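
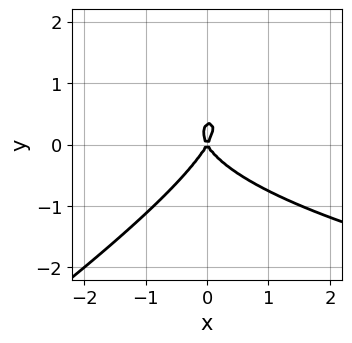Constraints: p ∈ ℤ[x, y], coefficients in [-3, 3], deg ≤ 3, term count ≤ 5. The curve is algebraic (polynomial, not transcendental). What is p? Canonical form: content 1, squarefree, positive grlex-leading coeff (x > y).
Degree: a generic line meets the curve in up to 3 points, so deg p = 3.
Reading off the gridlines: it crosses the y-axis at the gridline y = 0; one x-axis crossing is at x = 0.
The integer polynomial consistent with all of this is the stated p.

2*x*y^2 - 3*y^3 - 3*x^2 + y^2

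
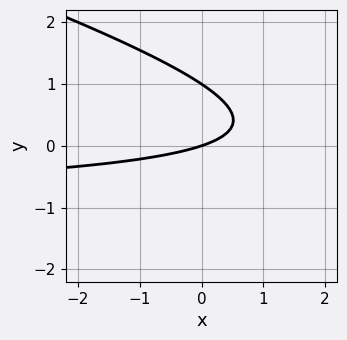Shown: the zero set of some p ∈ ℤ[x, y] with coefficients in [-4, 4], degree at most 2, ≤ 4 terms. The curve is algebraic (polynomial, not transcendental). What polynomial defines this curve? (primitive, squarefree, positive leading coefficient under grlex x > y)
x*y + 3*y^2 + x - 3*y

1. The degree is 2 — no degree-1 curve has this shape.
2. From the visible intercepts: one x-axis crossing is at x = 0; among the integer gridlines, it crosses the y-axis at y ∈ {0, 1}.
3. Matching integer coefficients to the picture gives p.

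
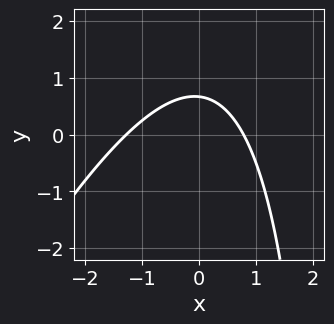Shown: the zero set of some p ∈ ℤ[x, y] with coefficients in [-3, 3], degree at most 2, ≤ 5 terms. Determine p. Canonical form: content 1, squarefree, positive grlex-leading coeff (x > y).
The degree is 2 — a generic line meets the curve in up to 2 points.
Putting this together gives p.

2*x^2 - x*y + x + 3*y - 2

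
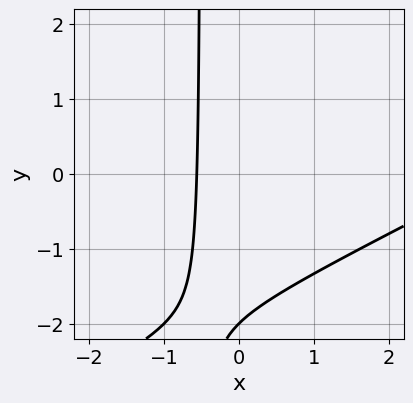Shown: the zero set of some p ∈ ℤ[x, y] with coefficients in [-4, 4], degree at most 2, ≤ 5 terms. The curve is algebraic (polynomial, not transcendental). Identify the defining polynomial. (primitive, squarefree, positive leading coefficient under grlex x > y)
x^2 - 2*x*y - 3*x - y - 2

1. deg p = 2. The shape is more complex than any degree-1 curve.
2. From the axis intercepts and sections: one y-axis crossing is at y = -2.
3. These observations pin down the coefficients.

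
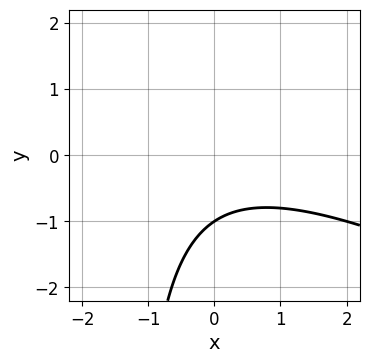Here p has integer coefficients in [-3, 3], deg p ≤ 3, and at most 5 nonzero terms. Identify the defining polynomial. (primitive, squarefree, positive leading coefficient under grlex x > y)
x^2 + 2*x*y + 3*y + 3

The degree is 2 — the shape is more complex than any degree-1 curve.
Against the integer gridlines: the curve avoids every integer x-axis point in the box; it meets the y-axis at y = -1 (among the integer gridlines).
Fitting integer coefficients to these (and the overall shape) gives p.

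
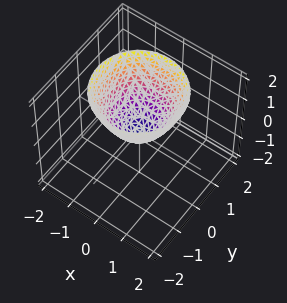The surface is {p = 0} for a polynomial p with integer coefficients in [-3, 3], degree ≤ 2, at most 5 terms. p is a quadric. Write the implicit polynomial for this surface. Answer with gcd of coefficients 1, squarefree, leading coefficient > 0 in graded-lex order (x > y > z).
Degree: a paraboloid; a quadric, so deg p = 2.
Symmetries: the surface is invariant under rotation about z: p = q(x² + y², z).
Reading off the gridlines: one y-axis crossing is at y = 0; one x-axis crossing is at x = 0; a circular section at z = 1 has radius exactly 1.
Together with the visible shape, these determine p as stated.

x^2 + y^2 - z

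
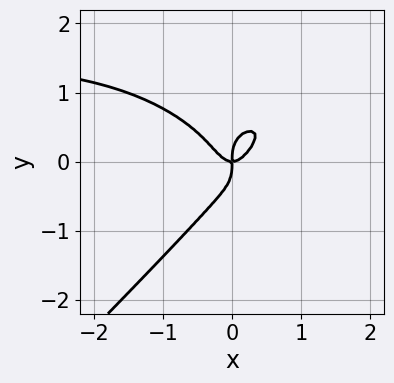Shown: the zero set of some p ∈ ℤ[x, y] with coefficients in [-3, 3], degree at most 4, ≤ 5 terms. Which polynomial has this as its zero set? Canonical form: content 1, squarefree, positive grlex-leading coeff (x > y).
2*x^3*y - 2*y^4 - 3*x^3 + x*y

(a) deg p = 4. The shape is more complex than any degree-3 curve.
(b) Checking where it meets the axes: it crosses the x-axis at the gridline x = 0; it crosses the y-axis at the gridline y = 0.
(c) Matching integer coefficients to the picture gives p.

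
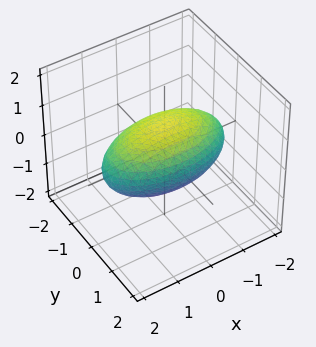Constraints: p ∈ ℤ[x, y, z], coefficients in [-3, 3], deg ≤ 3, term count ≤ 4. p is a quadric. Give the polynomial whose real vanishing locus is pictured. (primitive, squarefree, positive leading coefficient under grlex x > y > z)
x^2 + 3*y^2 + 3*z^2 - 3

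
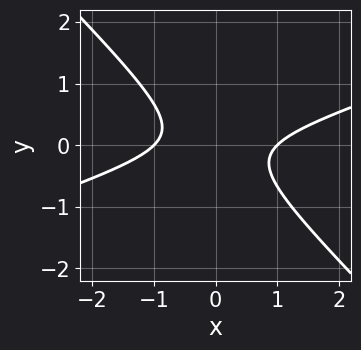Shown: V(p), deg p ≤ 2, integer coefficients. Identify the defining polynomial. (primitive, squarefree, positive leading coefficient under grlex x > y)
First, degree: the shape is more complex than any degree-1 curve, so deg p = 2.
Then, observable constraints: the curve avoids every integer y-axis point in the box; the x-axis gridline crossings are at x ∈ {-1, 1}.
Finally, these observations pin down the coefficients.

x^2 - 2*x*y - 3*y^2 - 1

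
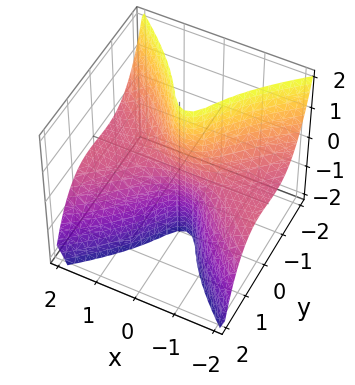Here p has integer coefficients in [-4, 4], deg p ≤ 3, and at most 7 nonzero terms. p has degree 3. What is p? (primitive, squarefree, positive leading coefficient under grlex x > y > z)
x^2*y - 3*x^2*z - 3*y^3 - x*z - 3*y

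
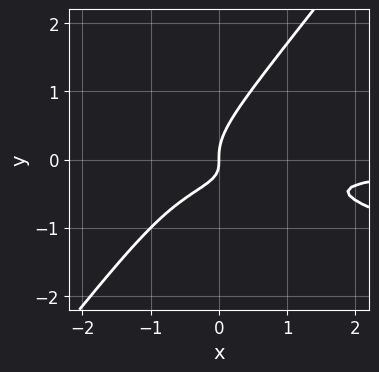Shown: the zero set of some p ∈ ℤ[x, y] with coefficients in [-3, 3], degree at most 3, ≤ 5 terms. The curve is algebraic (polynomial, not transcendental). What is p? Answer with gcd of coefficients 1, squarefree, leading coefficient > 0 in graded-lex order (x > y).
x^2*y + 3*x*y^2 - 3*y^3 + 2*x*y + x

deg p = 3. A generic line meets the curve in up to 3 points.
From the axis intercepts and sections: it meets the y-axis at y = 0 (among the integer gridlines); one x-axis crossing is at x = 0.
Solving for integer coefficients yields p as stated.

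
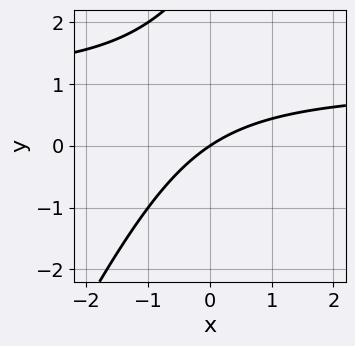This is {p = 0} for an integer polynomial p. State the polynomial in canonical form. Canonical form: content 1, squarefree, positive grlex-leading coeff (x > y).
2*x*y - y^2 - 2*x + 3*y

First, deg p = 2. No degree-1 curve has this shape.
Then, against the integer gridlines: it meets the x-axis at x = 0 (among the integer gridlines); one y-axis crossing is at y = 0.
Finally, solving for integer coefficients yields p as stated.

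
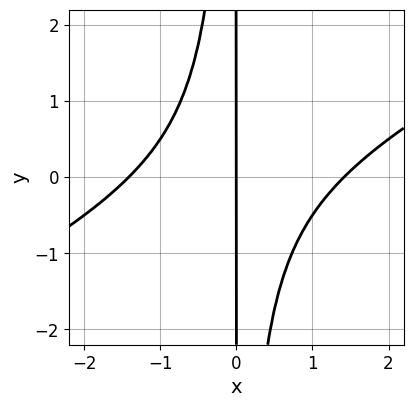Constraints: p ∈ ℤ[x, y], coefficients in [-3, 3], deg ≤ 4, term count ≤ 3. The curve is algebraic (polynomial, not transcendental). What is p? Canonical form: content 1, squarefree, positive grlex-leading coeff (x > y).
x^3 - 2*x^2*y - 2*x

1. deg p = 3. A generic line meets the curve in up to 3 points.
2. Reading off the gridlines: every point of the y-axis in the box is on the curve; it meets the x-axis at x = 0 (among the integer gridlines).
3. The integer polynomial consistent with all of this is the stated p.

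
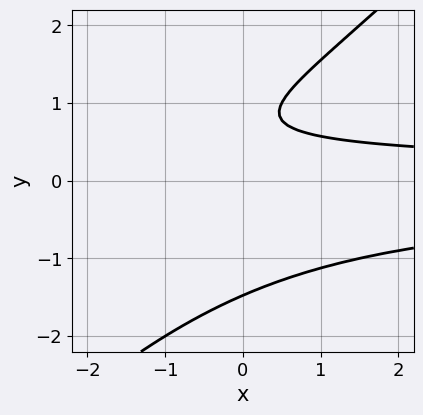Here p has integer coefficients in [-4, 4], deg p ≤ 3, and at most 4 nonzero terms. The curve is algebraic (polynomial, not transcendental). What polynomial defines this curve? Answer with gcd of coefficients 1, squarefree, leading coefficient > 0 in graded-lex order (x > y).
2*x*y^2 - 2*y^3 + 3*y - 2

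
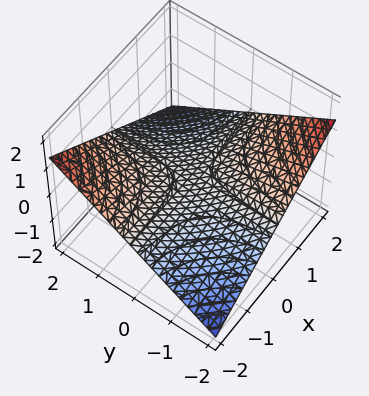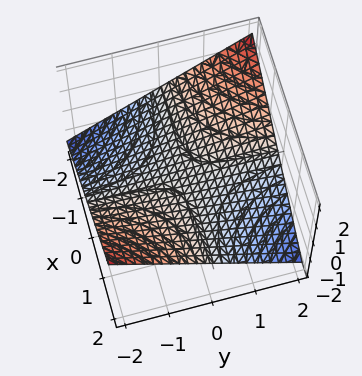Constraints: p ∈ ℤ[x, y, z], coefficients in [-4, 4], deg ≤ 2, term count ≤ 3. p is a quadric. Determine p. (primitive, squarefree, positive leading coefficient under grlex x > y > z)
x*y + 3*z

1. deg p = 2. A saddle surface; a quadric.
2. Checking where it meets the axes: the visible x-axis segment lies entirely on the surface; it crosses the z-axis at the gridline z = 0.
3. Assembling these constraints gives the stated polynomial. Check: (0, 1, 0) on the y-axis lies on the surface, and p(0, 1, 0) = 0. ✓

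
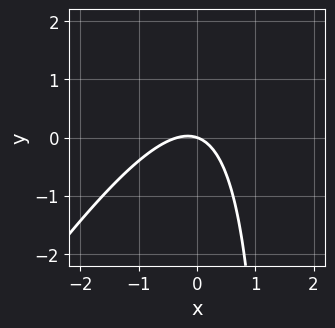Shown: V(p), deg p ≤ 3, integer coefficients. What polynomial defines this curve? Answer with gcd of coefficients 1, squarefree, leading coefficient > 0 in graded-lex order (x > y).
1. deg p = 2.
2. Against the integer gridlines: one y-axis crossing is at y = 0; one x-axis crossing is at x = 0.
3. These observations pin down the coefficients.

3*x^2 - 2*x*y + x + 3*y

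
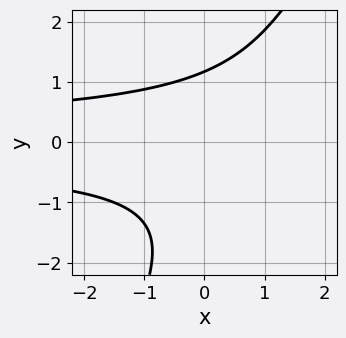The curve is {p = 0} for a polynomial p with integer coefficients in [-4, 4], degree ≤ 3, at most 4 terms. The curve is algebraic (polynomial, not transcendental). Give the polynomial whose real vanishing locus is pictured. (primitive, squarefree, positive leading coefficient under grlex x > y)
First, deg p = 3.
Then, against the integer gridlines: it misses every integer gridline on the x-axis.
Finally, the integer polynomial consistent with all of this is the stated p.

2*x*y^2 - y^3 - y^2 + 3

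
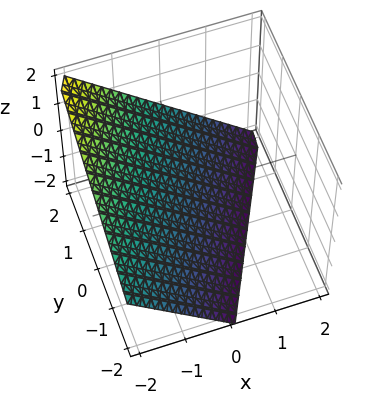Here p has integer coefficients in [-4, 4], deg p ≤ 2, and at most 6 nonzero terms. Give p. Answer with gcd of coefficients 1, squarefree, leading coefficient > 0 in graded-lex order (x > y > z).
2*x - y + 2*z + 2

The degree is 1 — the surface is flat (a plane).
Observable constraints: it crosses the y-axis at the gridline y = 2; it crosses the z-axis at the gridline z = -1.
Matching integer coefficients to the picture gives p. Check: (-1, 0, 0) on the x-axis lies on the surface, and p(-1, 0, 0) = 0. ✓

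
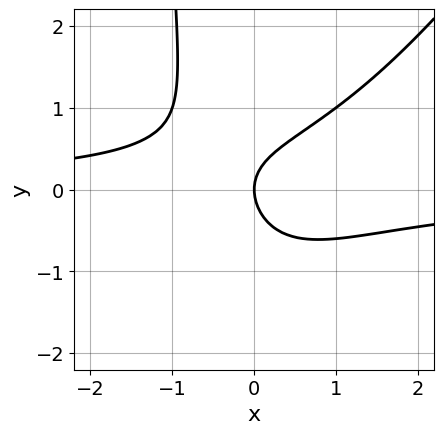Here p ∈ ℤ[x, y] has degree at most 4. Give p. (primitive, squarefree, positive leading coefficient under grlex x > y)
deg p = 3. A generic line meets the curve in up to 3 points.
Observable constraints: it meets the x-axis at x = 0 (among the integer gridlines); it crosses the y-axis at the gridline y = 0.
Together with the visible shape, these determine p as stated.

3*x^2*y - 2*x*y^2 - x*y - 3*y^2 + 3*x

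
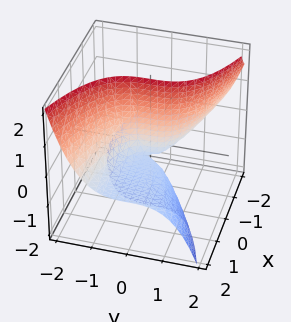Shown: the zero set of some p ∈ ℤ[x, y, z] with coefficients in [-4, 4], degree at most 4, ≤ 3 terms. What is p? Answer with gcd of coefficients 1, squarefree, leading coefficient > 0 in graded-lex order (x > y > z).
y^3 + 2*x*z + x

First, degree: a generic line meets the surface in up to 3 points, so deg p = 3.
Then, from the axis intercepts and sections: one x-axis crossing is at x = 0; one y-axis crossing is at y = 0; the visible z-axis segment lies entirely on the surface.
Finally, matching integer coefficients to the picture gives p.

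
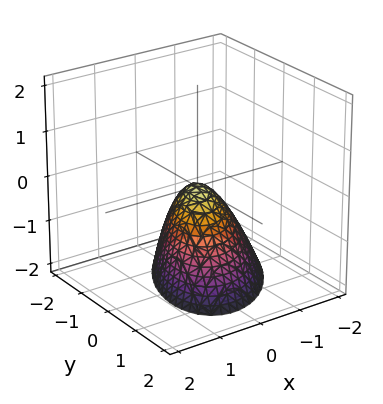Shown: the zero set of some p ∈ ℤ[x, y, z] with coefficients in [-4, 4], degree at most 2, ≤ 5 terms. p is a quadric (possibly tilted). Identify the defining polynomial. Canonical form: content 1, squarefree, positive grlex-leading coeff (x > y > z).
3*x^2 - 2*x*y - x*z + 2*y^2 + 2*z

1. Degree: no degree-1 surface has this shape, so deg p = 2.
2. Checking where it meets the axes: one x-axis crossing is at x = 0; it crosses the y-axis at the gridline y = 0; it crosses the z-axis at the gridline z = 0.
3. Assembling these constraints gives the stated polynomial.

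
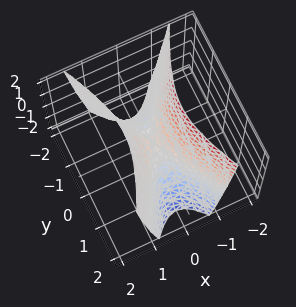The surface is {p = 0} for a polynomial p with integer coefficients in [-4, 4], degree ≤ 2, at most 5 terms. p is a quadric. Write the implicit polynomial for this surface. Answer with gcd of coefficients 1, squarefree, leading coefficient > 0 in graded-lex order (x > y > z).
(a) Degree: a saddle surface; a quadric, so deg p = 2.
(b) Symmetries: mirror symmetry y ↦ −y ⇒ only even powers of y; the x ↦ −x reflection is a symmetry, so x appears only in even powers.
(c) Reading off the gridlines: it crosses the z-axis at the gridline z = 0; one y-axis crossing is at y = 0.
(d) Matching integer coefficients to the picture gives p.

3*x^2 - y^2 - z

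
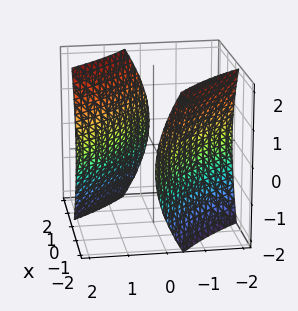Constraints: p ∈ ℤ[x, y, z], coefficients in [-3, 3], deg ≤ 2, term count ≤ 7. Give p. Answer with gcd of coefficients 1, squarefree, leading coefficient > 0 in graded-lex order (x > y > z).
x^2 + 3*x*y + y^2 - z^2 - 3

1. There are 2 components. They look like related sheets of one shape, so recover p as a whole.
2. deg p = 2. The shape is more complex than any degree-1 surface.
3. From the axis intercepts and sections: the surface avoids every integer z-axis point in the box.
4. Fitting integer coefficients to these (and the overall shape) gives p.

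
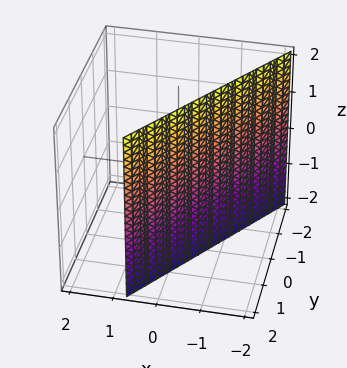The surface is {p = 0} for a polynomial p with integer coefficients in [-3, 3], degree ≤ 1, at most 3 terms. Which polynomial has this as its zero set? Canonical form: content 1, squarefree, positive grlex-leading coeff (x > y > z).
3*x - 2*y + 2

deg p = 1.
Checking where it meets the axes: it meets the y-axis at y = 1 (among the integer gridlines); it misses every integer gridline on the z-axis.
Assembling these constraints gives the stated polynomial.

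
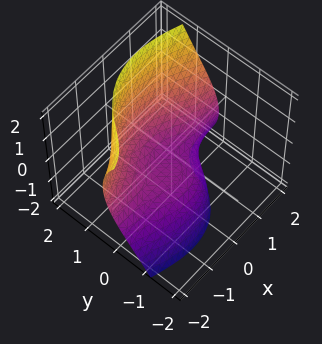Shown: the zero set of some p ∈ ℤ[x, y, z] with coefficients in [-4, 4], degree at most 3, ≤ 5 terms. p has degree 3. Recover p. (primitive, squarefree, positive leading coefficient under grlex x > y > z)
(a) deg p = 3. No degree-2 surface has this shape.
(b) Against the integer gridlines: one y-axis crossing is at y = 1; it misses every integer gridline on the x-axis.
(c) Solving for integer coefficients yields p as stated.

2*x^2*y - x*z^2 + 2*y^3 - 3*z - 2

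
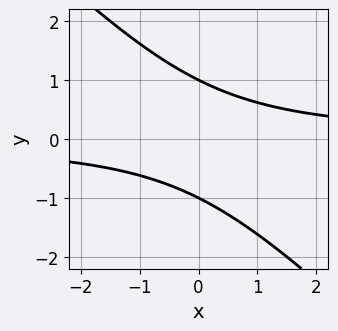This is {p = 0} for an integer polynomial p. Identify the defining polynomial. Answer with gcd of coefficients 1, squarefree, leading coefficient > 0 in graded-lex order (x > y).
First, deg p = 2. A generic line meets the curve in up to 2 points.
Then, from the visible intercepts: the y-axis gridline crossings are at y ∈ {-1, 1}; no x-intercept at any integer in the box.
Finally, together with the visible shape, these determine p as stated.

x*y + y^2 - 1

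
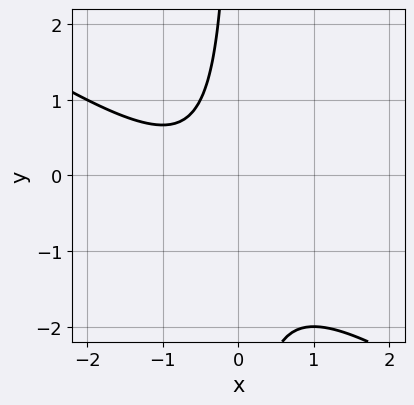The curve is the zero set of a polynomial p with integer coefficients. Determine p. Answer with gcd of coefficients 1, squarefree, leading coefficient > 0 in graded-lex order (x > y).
2*x^2 + 3*x*y + 2*x + 2

The degree is 2 — the shape is more complex than any degree-1 curve.
Observable constraints: no y-intercept at any integer in the box; no x-intercept at any integer in the box.
Together with the visible shape, these determine p as stated.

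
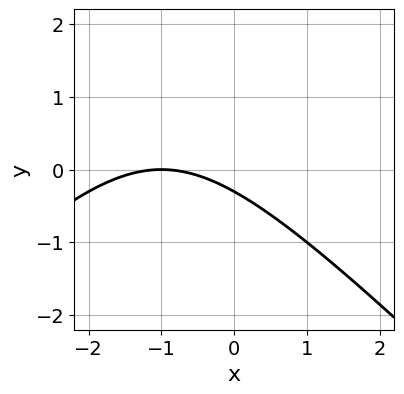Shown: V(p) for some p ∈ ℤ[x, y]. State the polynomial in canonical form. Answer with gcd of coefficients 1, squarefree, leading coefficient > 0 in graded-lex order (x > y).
x^2 - y^2 + 2*x + 3*y + 1

(a) Degree: a generic line meets the curve in up to 2 points, so deg p = 2.
(b) Against the integer gridlines: one x-axis crossing is at x = -1.
(c) Together with the visible shape, these determine p as stated.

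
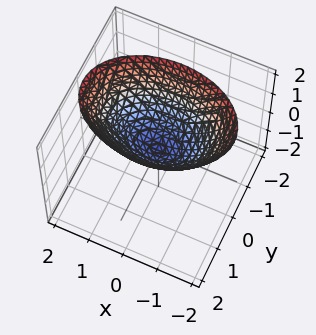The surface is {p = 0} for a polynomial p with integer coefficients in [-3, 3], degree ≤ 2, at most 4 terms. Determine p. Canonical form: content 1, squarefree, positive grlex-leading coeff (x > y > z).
x^2 + 2*y^2 - 2*z

1. Degree: a paraboloid; a quadric, so deg p = 2.
2. Symmetries: the y ↦ −y reflection is a symmetry, so y appears only in even powers; the x ↦ −x reflection is a symmetry, so x appears only in even powers.
3. Against the integer gridlines: it meets the x-axis at x = 0 (among the integer gridlines); it meets the z-axis at z = 0 (among the integer gridlines); one y-axis crossing is at y = 0.
4. Together with the visible shape, these determine p as stated.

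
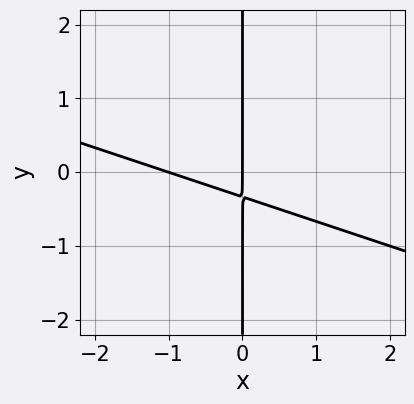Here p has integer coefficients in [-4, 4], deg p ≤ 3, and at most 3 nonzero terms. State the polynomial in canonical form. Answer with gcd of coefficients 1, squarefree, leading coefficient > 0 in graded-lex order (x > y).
(a) Degree: a generic line meets the curve in up to 2 points, so deg p = 2.
(b) Against the integer gridlines: among the integer gridlines, it crosses the x-axis at x ∈ {-1, 0}; the visible y-axis segment lies entirely on the curve.
(c) Putting this together gives p.

x^2 + 3*x*y + x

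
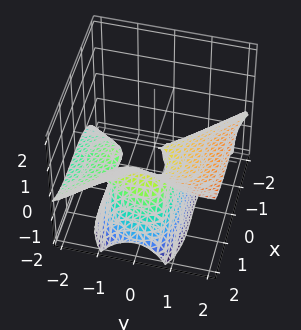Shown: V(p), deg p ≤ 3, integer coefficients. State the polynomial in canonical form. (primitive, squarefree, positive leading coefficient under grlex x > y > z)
x^3 + y^3 - 3*y^2*z - x^2 - 2*z^2

Degree: no degree-2 surface has this shape, so deg p = 3.
Observable constraints: one y-axis crossing is at y = 0; the x-axis gridline crossings are at x ∈ {0, 1}.
Solving for integer coefficients yields p as stated.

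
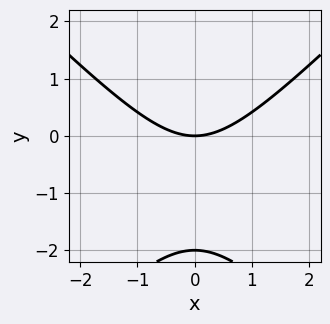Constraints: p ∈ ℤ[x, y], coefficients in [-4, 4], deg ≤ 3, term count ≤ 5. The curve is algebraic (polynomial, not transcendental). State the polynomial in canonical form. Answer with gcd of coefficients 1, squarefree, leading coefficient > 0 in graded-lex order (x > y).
x^2 - y^2 - 2*y

1. deg p = 2. The shape is more complex than any degree-1 curve.
2. Symmetries: mirror symmetry x ↦ −x ⇒ only even powers of x.
3. From the axis intercepts and sections: the y-axis gridline crossings are at y ∈ {-2, 0}; it meets the x-axis at x = 0 (among the integer gridlines).
4. Assembling these constraints gives the stated polynomial.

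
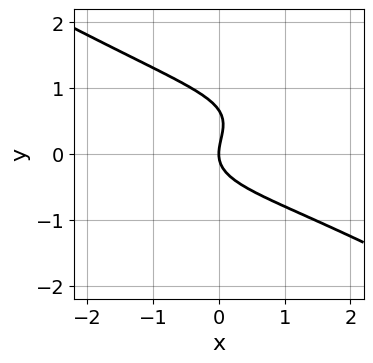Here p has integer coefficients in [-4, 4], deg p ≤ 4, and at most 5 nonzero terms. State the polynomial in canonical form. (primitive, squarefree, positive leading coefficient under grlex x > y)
x^2*y - 3*y^3 + 2*y^2 - 2*x

1. deg p = 3. A generic line meets the curve in up to 3 points.
2. Reading off the gridlines: it crosses the y-axis at the gridline y = 0; one x-axis crossing is at x = 0.
3. These observations pin down the coefficients.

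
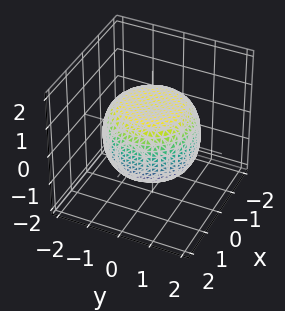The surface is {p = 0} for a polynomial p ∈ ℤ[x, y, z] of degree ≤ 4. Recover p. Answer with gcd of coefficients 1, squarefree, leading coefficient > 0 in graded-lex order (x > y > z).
First, deg p = 4. A generic line meets the surface in up to 4 points.
Then, symmetries: the surface is invariant under rotation about z: p = q(x² + y², z).
Then, observable constraints: a circular section at z = -1 has radius exactly 1; the z-axis gridline crossings are at z ∈ {-1, 1}.
Finally, fitting integer coefficients to these (and the overall shape) gives p.

x^4 + 2*x^2*y^2 + y^4 - x^2 - y^2 + 2*z^2 - 2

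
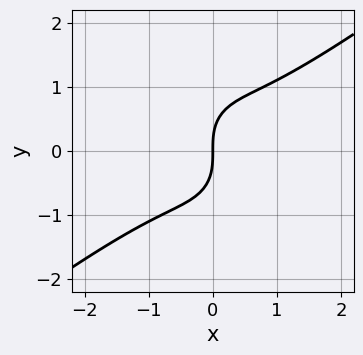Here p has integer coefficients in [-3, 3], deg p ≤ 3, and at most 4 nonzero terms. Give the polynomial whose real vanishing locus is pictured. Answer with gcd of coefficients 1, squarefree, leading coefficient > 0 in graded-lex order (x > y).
deg p = 3. The shape is more complex than any degree-2 curve.
Against the integer gridlines: it crosses the y-axis at the gridline y = 0; one x-axis crossing is at x = 0.
Fitting integer coefficients to these (and the overall shape) gives p.

3*x^3 - 3*x^2*y - 2*y^3 + 3*x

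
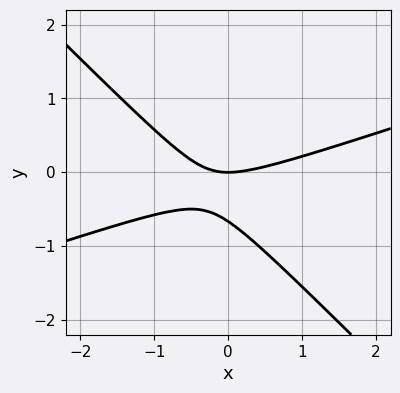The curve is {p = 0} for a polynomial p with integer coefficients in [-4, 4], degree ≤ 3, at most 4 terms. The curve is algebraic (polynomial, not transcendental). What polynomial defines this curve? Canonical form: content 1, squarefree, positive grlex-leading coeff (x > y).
1. deg p = 2. The shape is more complex than any degree-1 curve.
2. Against the integer gridlines: it crosses the x-axis at the gridline x = 0; it crosses the y-axis at the gridline y = 0.
3. Together with the visible shape, these determine p as stated.

x^2 - 2*x*y - 3*y^2 - 2*y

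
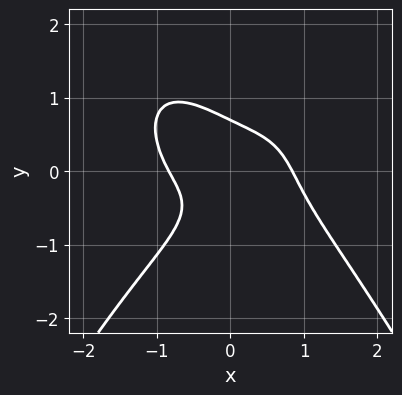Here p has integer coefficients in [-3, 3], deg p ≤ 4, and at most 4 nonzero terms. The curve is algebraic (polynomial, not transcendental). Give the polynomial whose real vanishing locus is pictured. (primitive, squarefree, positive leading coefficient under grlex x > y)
First, degree: the shape is more complex than any degree-3 curve, so deg p = 4.
Finally, solving for integer coefficients yields p as stated.

2*x^4 + 3*y^3 + 3*x*y - 1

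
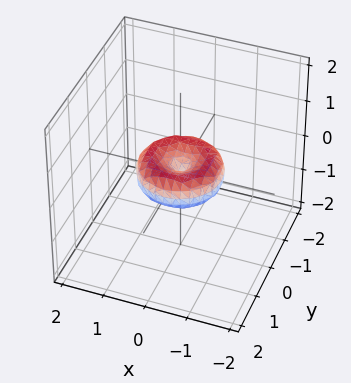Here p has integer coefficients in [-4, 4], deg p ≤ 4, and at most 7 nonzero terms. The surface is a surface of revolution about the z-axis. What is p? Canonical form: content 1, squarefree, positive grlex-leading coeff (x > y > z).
(a) The degree is 4 — no degree-3 surface has this shape.
(b) Symmetries: the surface is invariant under rotation about z: p = q(x² + y², z).
(c) Against the integer gridlines: a circular section at z = 0 has radius exactly 1; the y-axis gridline crossings are at y ∈ {-1, 0, 1}.
(d) Together with the visible shape, these determine p as stated.

2*x^4 + 4*x^2*y^2 + 2*y^4 - 2*x^2 - 2*y^2 + 3*z^2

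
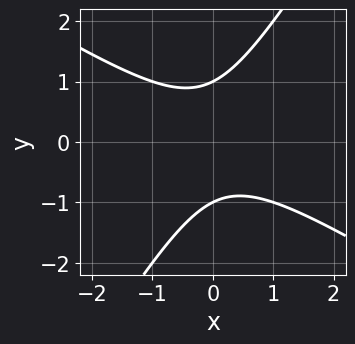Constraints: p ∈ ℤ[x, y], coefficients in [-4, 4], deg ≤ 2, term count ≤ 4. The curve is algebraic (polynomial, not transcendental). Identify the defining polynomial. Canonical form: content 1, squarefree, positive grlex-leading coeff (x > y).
1. deg p = 2.
2. Checking where it meets the axes: no x-intercept at any integer in the box; among the integer gridlines, it crosses the y-axis at y ∈ {-1, 1}.
3. Together with the visible shape, these determine p as stated.

x^2 + x*y - y^2 + 1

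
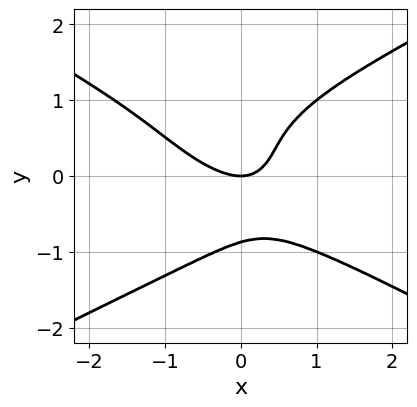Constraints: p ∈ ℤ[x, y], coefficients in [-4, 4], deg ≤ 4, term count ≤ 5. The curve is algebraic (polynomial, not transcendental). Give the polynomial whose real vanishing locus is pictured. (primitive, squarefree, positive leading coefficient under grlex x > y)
1. deg p = 4.
2. From the axis intercepts and sections: it meets the x-axis at x = 0 (among the integer gridlines); it crosses the y-axis at the gridline y = 0.
3. Assembling these constraints gives the stated polynomial.

x^2*y^2 - 3*y^4 + 2*x^2 + 2*x*y - 2*y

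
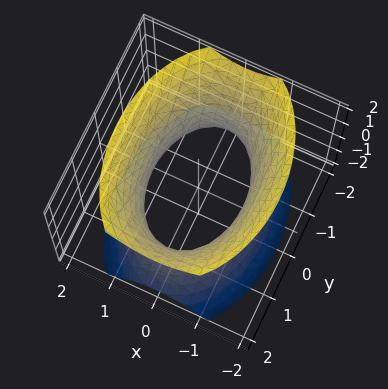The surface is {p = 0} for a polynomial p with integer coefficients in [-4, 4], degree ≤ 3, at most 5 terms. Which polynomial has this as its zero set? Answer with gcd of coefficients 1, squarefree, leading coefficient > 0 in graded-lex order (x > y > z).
1. The degree is 2 — one connected sheet with a waist; a quadric.
2. Symmetries: it's symmetric under y → −y, forcing even powers of y; it's symmetric under z → −z, forcing even powers of z; it's symmetric under x → −x, forcing even powers of x.
3. Checking where it meets the axes: the surface avoids every integer z-axis point in the box; the x-axis gridline crossings are at x ∈ {-1, 1}.
4. Matching integer coefficients to the picture gives p.

2*x^2 + y^2 - z^2 - 2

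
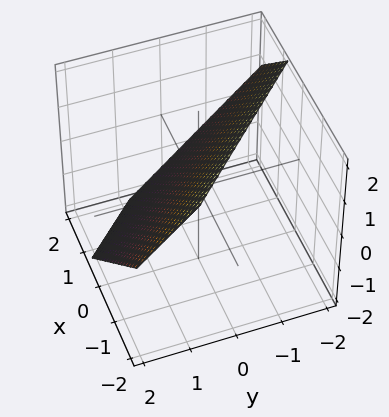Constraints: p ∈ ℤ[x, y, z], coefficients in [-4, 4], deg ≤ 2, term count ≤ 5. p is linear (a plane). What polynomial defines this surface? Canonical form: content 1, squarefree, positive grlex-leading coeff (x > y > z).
First, degree: the surface is flat (a plane), so deg p = 1.
Finally, putting this together gives p.

3*x + 3*y + 3*z - 2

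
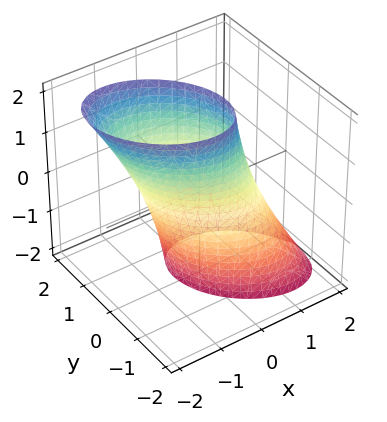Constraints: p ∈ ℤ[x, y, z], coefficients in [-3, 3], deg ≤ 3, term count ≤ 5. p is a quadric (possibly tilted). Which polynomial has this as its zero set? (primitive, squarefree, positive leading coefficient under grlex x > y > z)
3*x^2 + 2*x*y + 2*x*z + 3*y^2 - 3

(a) Degree: no degree-1 surface has this shape, so deg p = 2.
(b) Against the integer gridlines: the surface avoids every integer z-axis point in the box; the y-axis gridline crossings are at y ∈ {-1, 1}; the x-axis gridline crossings are at x ∈ {-1, 1}.
(c) Putting this together gives p.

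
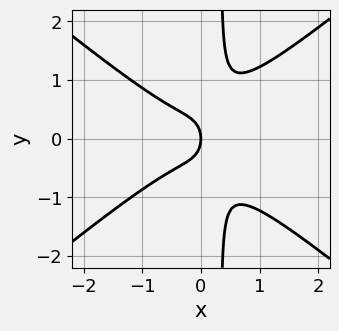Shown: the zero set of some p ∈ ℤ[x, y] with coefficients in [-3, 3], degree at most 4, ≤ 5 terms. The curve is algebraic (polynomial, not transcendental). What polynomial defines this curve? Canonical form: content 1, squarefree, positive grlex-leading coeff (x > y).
(a) Degree: a generic line meets the curve in up to 3 points, so deg p = 3.
(b) Symmetries: the y ↦ −y reflection is a symmetry, so y appears only in even powers.
(c) From the visible intercepts: one x-axis crossing is at x = 0; it crosses the y-axis at the gridline y = 0.
(d) Putting this together gives p.

2*x^3 - 3*x*y^2 + y^2 + x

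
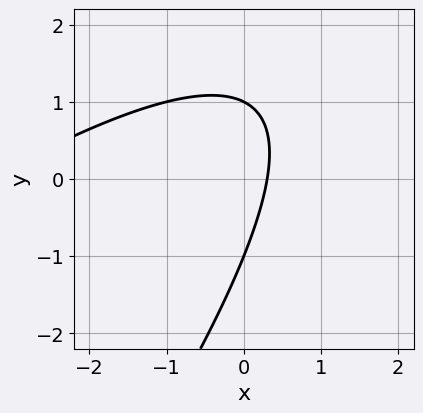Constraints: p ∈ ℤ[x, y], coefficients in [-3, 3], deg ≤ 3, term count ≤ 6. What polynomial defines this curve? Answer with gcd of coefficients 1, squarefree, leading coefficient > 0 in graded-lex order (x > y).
x^2 - 2*x*y + y^2 + 3*x - 1

1. Degree: the shape is more complex than any degree-1 curve, so deg p = 2.
2. Reading off the gridlines: among the integer gridlines, it crosses the y-axis at y ∈ {-1, 1}.
3. Matching integer coefficients to the picture gives p.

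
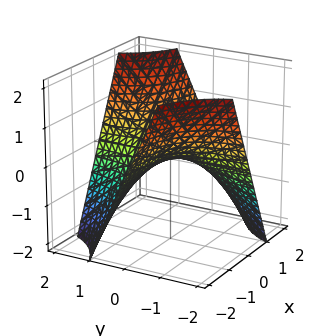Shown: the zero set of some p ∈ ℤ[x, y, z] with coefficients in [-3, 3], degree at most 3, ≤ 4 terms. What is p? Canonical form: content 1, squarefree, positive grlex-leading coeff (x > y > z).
The degree is 2 — a hyperbolic paraboloid; a quadric.
From the axis intercepts and sections: every point of the y-axis in the box is on the surface; the visible x-axis segment lies entirely on the surface.
The integer polynomial consistent with all of this is the stated p.

x*y - z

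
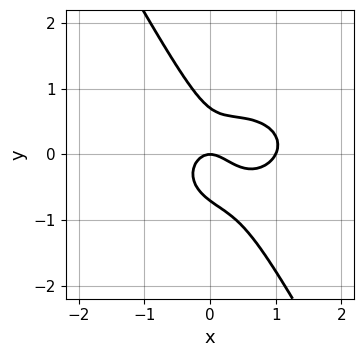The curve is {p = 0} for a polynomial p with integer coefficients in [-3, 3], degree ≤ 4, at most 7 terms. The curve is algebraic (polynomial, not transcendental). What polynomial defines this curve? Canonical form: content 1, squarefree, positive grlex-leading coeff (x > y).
2*x^3 + 3*x*y^2 + 2*y^3 - 2*x^2 - y

(a) deg p = 3.
(b) From the visible intercepts: it crosses the y-axis at the gridline y = 0; among the integer gridlines, it crosses the x-axis at x ∈ {0, 1}.
(c) Solving for integer coefficients yields p as stated.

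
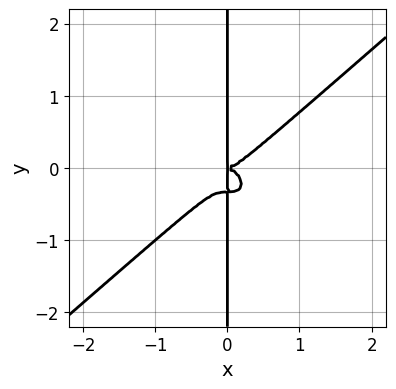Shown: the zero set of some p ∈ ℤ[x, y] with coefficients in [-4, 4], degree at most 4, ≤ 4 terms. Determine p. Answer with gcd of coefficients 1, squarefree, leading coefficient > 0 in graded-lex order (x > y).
First, deg p = 4. No degree-3 curve has this shape.
Next, reading off the gridlines: every point of the y-axis in the box is on the curve.
Finally, assembling these constraints gives the stated polynomial.

2*x^4 - 3*x*y^3 - x*y^2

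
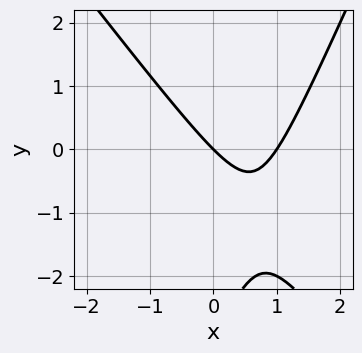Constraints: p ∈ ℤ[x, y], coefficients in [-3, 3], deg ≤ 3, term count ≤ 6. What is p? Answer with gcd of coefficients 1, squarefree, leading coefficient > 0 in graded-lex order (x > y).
First, degree: the shape is more complex than any degree-1 curve, so deg p = 2.
Then, against the integer gridlines: the x-axis gridline crossings are at x ∈ {0, 1}; one y-axis crossing is at y = 0.
Finally, fitting integer coefficients to these (and the overall shape) gives p.

3*x^2 + x*y - y^2 - 3*x - 3*y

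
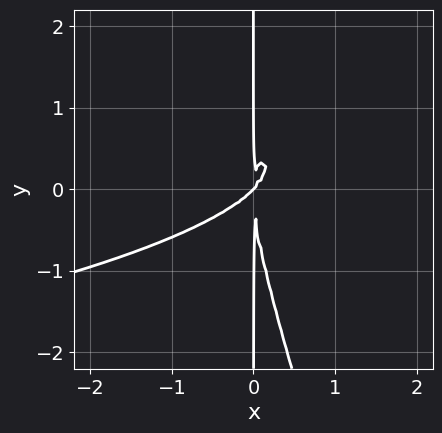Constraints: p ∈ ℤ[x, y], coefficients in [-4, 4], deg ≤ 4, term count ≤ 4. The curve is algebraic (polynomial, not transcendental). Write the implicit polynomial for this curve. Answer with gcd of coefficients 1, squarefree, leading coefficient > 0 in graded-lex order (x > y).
(a) Degree: the shape is more complex than any degree-3 curve, so deg p = 4.
(b) From the axis intercepts and sections: the visible y-axis segment lies entirely on the curve; one x-axis crossing is at x = 0.
(c) Matching integer coefficients to the picture gives p.

3*x^2*y^2 + x*y^3 + 3*x^3 - 3*x^2*y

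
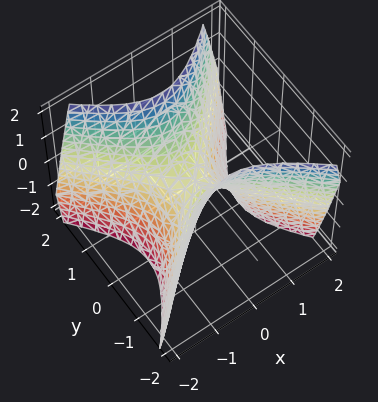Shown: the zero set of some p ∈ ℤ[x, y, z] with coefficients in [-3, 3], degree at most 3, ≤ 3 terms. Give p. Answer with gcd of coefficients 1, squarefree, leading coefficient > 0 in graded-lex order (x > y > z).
3*x^2 - 3*y^2 + 2*z

First, deg p = 2. A saddle surface; a quadric.
Next, symmetries: mirror symmetry x ↦ −x ⇒ only even powers of x; it's symmetric under y → −y, forcing even powers of y.
Then, from the axis intercepts and sections: it crosses the y-axis at the gridline y = 0; it meets the x-axis at x = 0 (among the integer gridlines); one z-axis crossing is at z = 0.
Finally, the integer polynomial consistent with all of this is the stated p.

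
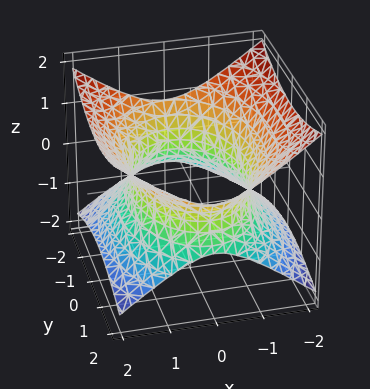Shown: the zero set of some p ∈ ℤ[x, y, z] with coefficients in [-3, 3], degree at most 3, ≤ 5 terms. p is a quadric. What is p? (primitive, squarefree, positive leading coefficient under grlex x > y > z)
First, the degree is 2 — one connected sheet with a waist; a quadric.
Next, symmetries: it's symmetric under x → −x, forcing even powers of x; mirror symmetry z ↦ −z ⇒ only even powers of z; mirror symmetry y ↦ −y ⇒ only even powers of y.
Next, from the visible intercepts: it misses every integer gridline on the z-axis.
Finally, fitting integer coefficients to these (and the overall shape) gives p.

2*x^2 + y^2 - 3*z^2 - 3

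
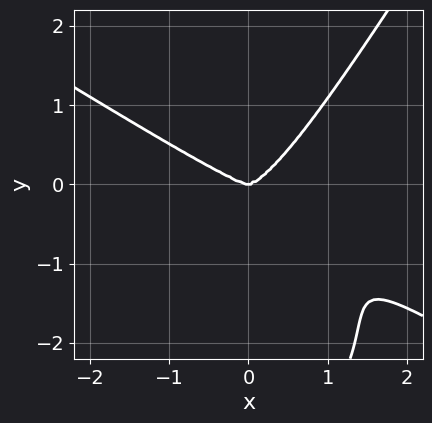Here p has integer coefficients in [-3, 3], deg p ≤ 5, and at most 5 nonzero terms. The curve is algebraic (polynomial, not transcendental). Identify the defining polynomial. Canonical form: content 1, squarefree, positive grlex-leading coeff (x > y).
The degree is 4 — no degree-3 curve has this shape.
Against the integer gridlines: it meets the x-axis at x = 0 (among the integer gridlines); one y-axis crossing is at y = 0.
The integer polynomial consistent with all of this is the stated p.

2*x^4 + 3*x^3*y - y^4 - 3*y^3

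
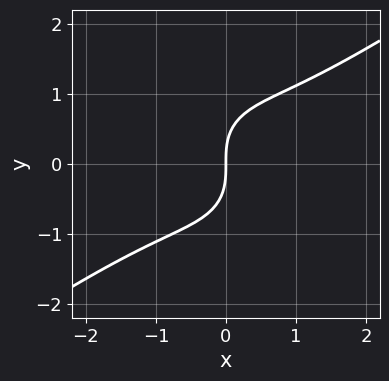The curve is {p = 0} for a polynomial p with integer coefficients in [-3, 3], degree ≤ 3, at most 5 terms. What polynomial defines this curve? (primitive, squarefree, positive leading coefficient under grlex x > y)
2*x^3 - 2*x^2*y - 2*y^3 + 3*x

1. The degree is 3 — the shape is more complex than any degree-2 curve.
2. Against the integer gridlines: it meets the x-axis at x = 0 (among the integer gridlines); it crosses the y-axis at the gridline y = 0.
3. These observations pin down the coefficients.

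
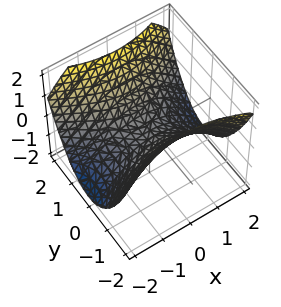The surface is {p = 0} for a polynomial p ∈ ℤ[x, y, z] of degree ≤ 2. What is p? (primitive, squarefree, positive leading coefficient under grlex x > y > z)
First, the degree is 2 — a saddle surface; a quadric.
Then, symmetries: mirror symmetry y ↦ −y ⇒ only even powers of y; the x ↦ −x reflection is a symmetry, so x appears only in even powers.
Then, observable constraints: it meets the x-axis at x = 0 (among the integer gridlines); it crosses the z-axis at the gridline z = 0.
Finally, matching integer coefficients to the picture gives p.

x^2 - 2*y^2 + 3*z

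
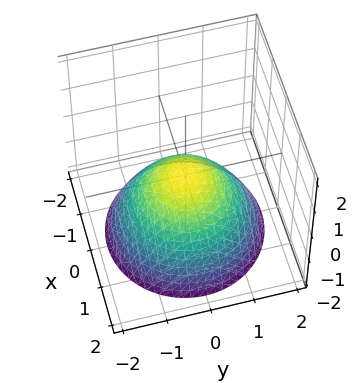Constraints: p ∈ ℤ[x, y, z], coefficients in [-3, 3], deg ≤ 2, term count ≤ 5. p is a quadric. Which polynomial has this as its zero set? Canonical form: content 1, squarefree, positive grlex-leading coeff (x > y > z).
2*x^2 + 2*y^2 + 3*z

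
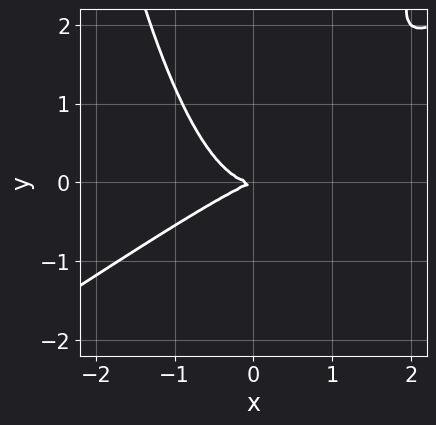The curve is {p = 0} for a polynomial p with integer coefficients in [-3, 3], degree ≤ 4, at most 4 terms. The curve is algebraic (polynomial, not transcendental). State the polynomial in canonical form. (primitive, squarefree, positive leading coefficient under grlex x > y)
(a) The degree is 3 — the shape is more complex than any degree-2 curve.
(b) From the axis intercepts and sections: it meets the y-axis at y = 0 (among the integer gridlines); it crosses the x-axis at the gridline x = 0.
(c) Matching integer coefficients to the picture gives p.

2*x^3 - 3*x^2*y - x*y + 3*y^2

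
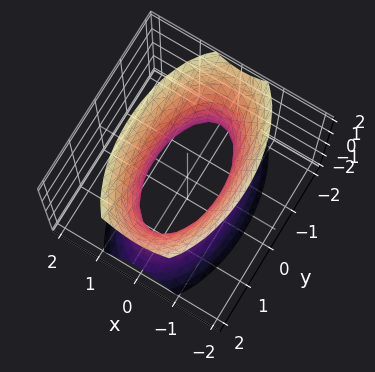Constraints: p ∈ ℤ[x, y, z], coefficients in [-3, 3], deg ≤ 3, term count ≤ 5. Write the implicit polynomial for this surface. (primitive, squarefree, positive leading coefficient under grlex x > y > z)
(a) Degree: an hourglass — one-sheet hyperboloid; a quadric, so deg p = 2.
(b) Symmetries: the z ↦ −z reflection is a symmetry, so z appears only in even powers; mirror symmetry x ↦ −x ⇒ only even powers of x; the y ↦ −y reflection is a symmetry, so y appears only in even powers.
(c) Observable constraints: no z-intercept at any integer in the box.
(d) These observations pin down the coefficients.

3*x^2 + y^2 - z^2 - 2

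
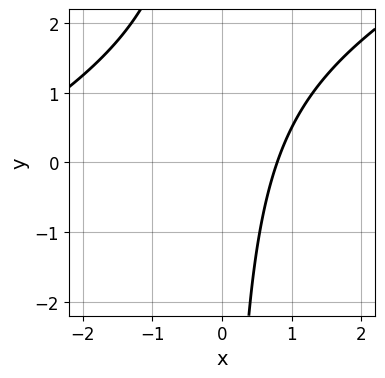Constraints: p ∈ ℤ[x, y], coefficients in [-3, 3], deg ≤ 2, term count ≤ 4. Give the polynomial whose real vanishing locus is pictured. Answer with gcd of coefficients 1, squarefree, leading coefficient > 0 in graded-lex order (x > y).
(a) Degree: a generic line meets the curve in up to 2 points, so deg p = 2.
(b) Observable constraints: no y-intercept at any integer in the box.
(c) Matching integer coefficients to the picture gives p.

x^2 - 2*x*y + 3*x - 3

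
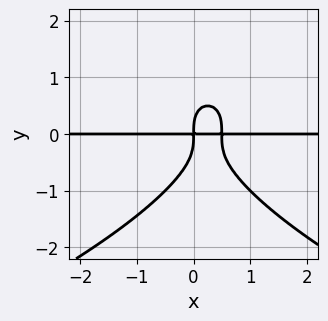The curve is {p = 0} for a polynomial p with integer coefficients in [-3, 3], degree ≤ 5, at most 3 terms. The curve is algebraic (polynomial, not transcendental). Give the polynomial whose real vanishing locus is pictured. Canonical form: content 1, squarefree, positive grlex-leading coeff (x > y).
y^4 + 2*x^2*y - x*y

Degree: a generic line meets the curve in up to 4 points, so deg p = 4.
Reading off the gridlines: the visible x-axis segment lies entirely on the curve.
Matching integer coefficients to the picture gives p.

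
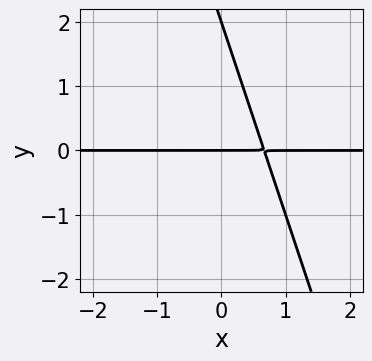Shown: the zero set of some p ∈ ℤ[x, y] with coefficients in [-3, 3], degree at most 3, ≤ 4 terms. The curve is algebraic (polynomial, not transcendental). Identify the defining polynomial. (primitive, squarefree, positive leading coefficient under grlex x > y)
1. Degree: a generic line meets the curve in up to 2 points, so deg p = 2.
2. Checking where it meets the axes: the y-axis gridline crossings are at y ∈ {0, 2}; the visible x-axis segment lies entirely on the curve.
3. The integer polynomial consistent with all of this is the stated p.

3*x*y + y^2 - 2*y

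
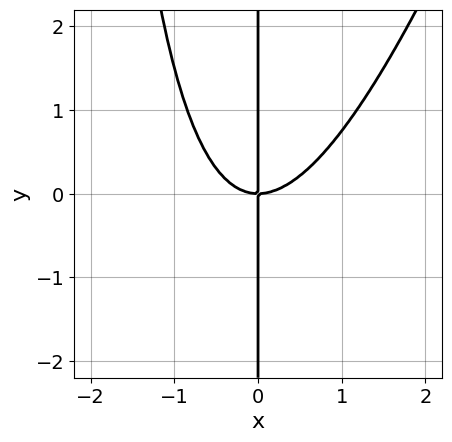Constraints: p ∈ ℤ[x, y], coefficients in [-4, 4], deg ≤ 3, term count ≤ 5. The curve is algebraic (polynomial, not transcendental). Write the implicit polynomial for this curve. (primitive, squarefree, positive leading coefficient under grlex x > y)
First, deg p = 3. The shape is more complex than any degree-2 curve.
Then, from the axis intercepts and sections: every point of the y-axis in the box is on the curve; it crosses the x-axis at the gridline x = 0.
Finally, matching integer coefficients to the picture gives p.

3*x^3 - x^2*y - 3*x*y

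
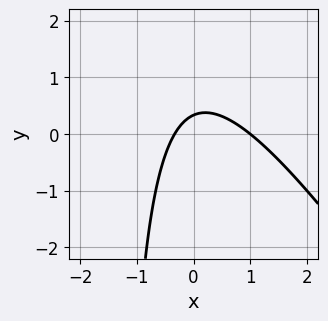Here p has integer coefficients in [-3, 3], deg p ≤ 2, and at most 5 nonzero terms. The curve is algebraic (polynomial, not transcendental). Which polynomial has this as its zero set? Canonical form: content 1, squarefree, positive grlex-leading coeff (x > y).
3*x^2 + 2*x*y - 2*x + 3*y - 1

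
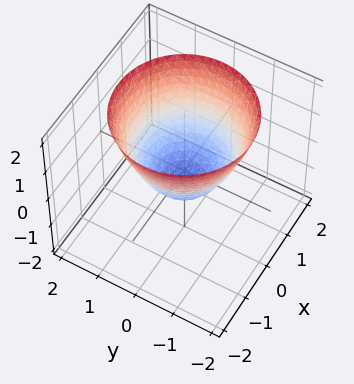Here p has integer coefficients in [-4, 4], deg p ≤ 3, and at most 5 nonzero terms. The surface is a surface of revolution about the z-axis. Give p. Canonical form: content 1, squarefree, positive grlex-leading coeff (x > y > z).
3*x^2 + 3*y^2 - 3*z - 2

First, degree: the shape is more complex than any degree-1 surface, so deg p = 2.
Then, symmetries: rotational symmetry about the z-axis ⇒ p depends on x, y only through x² + y².
Then, reading off the gridlines: a circular section at z = 2 has radius between 1 and 2.
Finally, together with the visible shape, these determine p as stated.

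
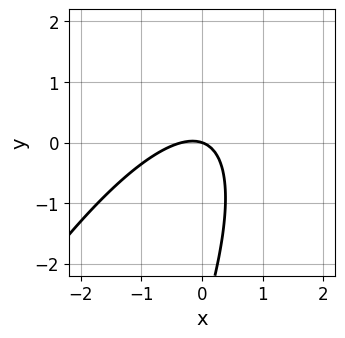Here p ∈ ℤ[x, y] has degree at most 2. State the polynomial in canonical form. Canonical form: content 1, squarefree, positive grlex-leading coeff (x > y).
3*x^2 - 3*x*y + y^2 + x + 3*y

Degree: no degree-1 curve has this shape, so deg p = 2.
Reading off the gridlines: one x-axis crossing is at x = 0; it crosses the y-axis at the gridline y = 0.
Fitting integer coefficients to these (and the overall shape) gives p.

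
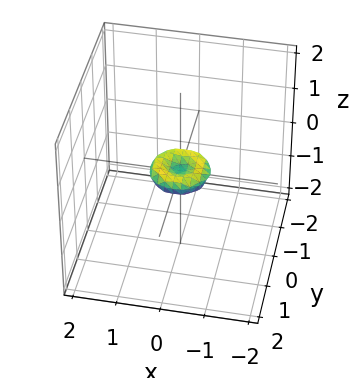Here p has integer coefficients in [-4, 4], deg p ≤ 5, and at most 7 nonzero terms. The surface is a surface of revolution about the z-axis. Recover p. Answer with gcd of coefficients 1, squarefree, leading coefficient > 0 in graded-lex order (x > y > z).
2*x^4 + 4*x^2*y^2 + 2*y^4 - x^2 - y^2 + 3*z^2

deg p = 4. The shape is more complex than any degree-3 surface.
Symmetries: rotational symmetry about the z-axis ⇒ p depends on x, y only through x² + y².
Against the integer gridlines: it meets the y-axis at y = 0 (among the integer gridlines); one z-axis crossing is at z = 0.
Fitting integer coefficients to these (and the overall shape) gives p.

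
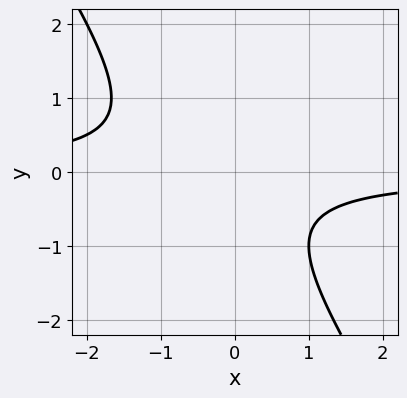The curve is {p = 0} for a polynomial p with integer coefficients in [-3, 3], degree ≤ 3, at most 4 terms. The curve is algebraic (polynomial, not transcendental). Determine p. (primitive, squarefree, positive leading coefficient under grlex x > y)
(a) Degree: no degree-1 curve has this shape, so deg p = 2.
(b) Checking where it meets the axes: it misses every integer gridline on the x-axis; it misses every integer gridline on the y-axis.
(c) Assembling these constraints gives the stated polynomial.

3*x*y + 2*y^2 + y + 2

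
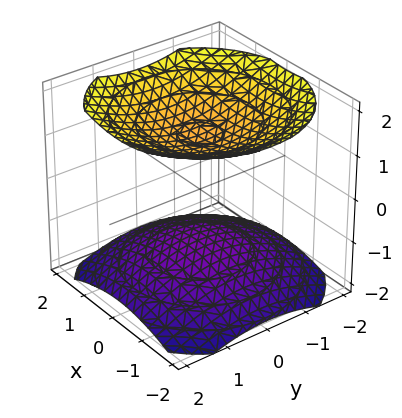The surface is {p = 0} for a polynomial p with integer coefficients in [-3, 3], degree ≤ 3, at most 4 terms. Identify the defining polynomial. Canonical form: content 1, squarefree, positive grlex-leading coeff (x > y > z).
x^2 + y^2 - 2*z^2 + 3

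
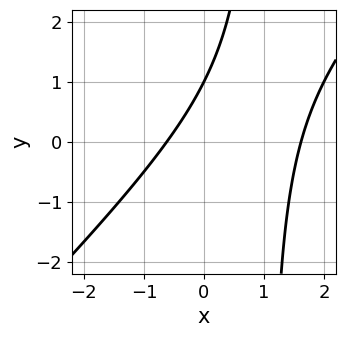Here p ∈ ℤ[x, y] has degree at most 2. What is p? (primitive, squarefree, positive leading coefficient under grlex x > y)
x^2 - x*y - x + y - 1

(a) Degree: the shape is more complex than any degree-1 curve, so deg p = 2.
(b) From the visible intercepts: it crosses the y-axis at the gridline y = 1.
(c) Assembling these constraints gives the stated polynomial.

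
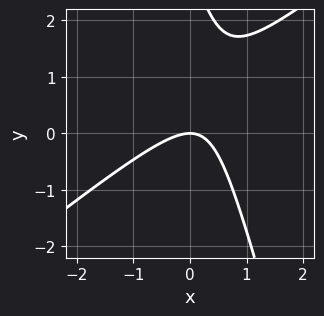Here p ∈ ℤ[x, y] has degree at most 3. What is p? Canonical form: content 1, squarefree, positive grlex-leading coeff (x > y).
deg p = 2.
From the axis intercepts and sections: one x-axis crossing is at x = 0; it meets the y-axis at y = 0 (among the integer gridlines).
These observations pin down the coefficients.

3*x^2 - 3*x*y - y^2 + 3*y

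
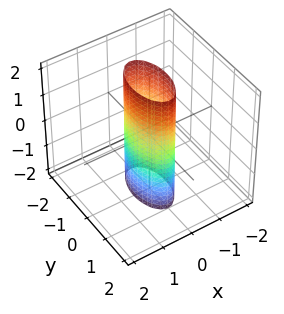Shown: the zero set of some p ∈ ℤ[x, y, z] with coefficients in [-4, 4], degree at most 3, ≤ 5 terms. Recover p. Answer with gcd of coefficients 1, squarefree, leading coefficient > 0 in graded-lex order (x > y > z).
(a) Degree: a cylinder; a quadric, so deg p = 2.
(b) Symmetries: the z ↦ −z reflection is a symmetry, so z appears only in even powers; mirror symmetry y ↦ −y ⇒ only even powers of y; it's symmetric under x → −x, forcing even powers of x.
(c) Reading off the gridlines: the y-axis gridline crossings are at y ∈ {-1, 1}; it misses every integer gridline on the z-axis.
(d) Together with the visible shape, these determine p as stated.

3*x^2 + y^2 - 1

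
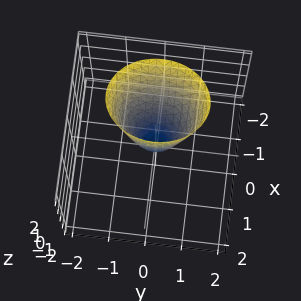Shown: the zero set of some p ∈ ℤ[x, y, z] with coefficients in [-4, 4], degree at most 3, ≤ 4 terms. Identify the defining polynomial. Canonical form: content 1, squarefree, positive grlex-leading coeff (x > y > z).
3*x^2 + 2*x*z + 2*y^2 - z

First, the degree is 2 — the shape is more complex than any degree-1 surface.
Then, reading off the gridlines: it meets the x-axis at x = 0 (among the integer gridlines); it meets the z-axis at z = 0 (among the integer gridlines); it crosses the y-axis at the gridline y = 0.
Finally, these observations pin down the coefficients.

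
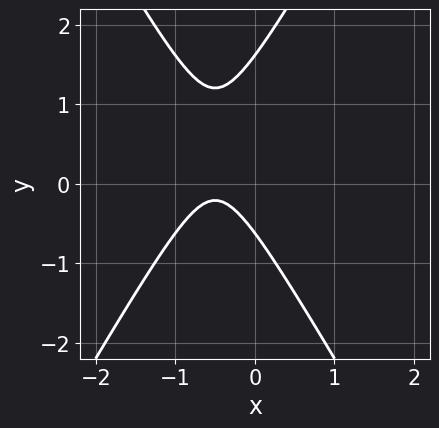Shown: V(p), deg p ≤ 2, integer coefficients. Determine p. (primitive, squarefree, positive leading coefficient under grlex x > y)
3*x^2 - y^2 + 3*x + y + 1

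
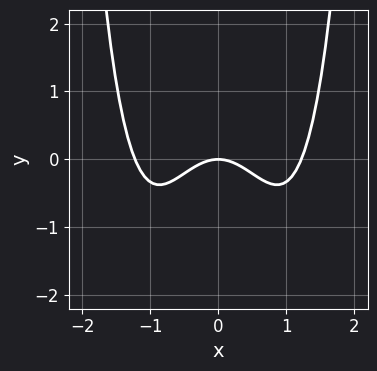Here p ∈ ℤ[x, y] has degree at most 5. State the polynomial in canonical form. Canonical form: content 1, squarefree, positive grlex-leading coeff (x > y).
First, deg p = 4.
Next, symmetries: the x ↦ −x reflection is a symmetry, so x appears only in even powers.
Next, observable constraints: it crosses the x-axis at the gridline x = 0; one y-axis crossing is at y = 0.
Finally, fitting integer coefficients to these (and the overall shape) gives p.

2*x^4 - 3*x^2 - 3*y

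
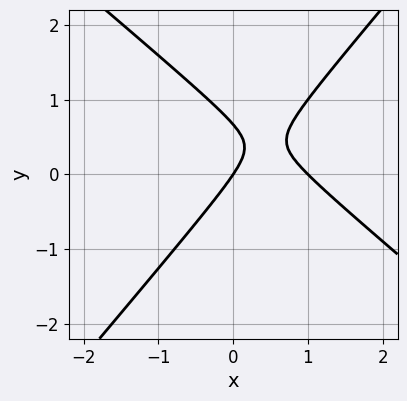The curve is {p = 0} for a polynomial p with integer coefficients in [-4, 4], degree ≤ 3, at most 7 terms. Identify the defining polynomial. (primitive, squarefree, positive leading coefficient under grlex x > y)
3*x^2 + x*y - 3*y^2 - 3*x + 2*y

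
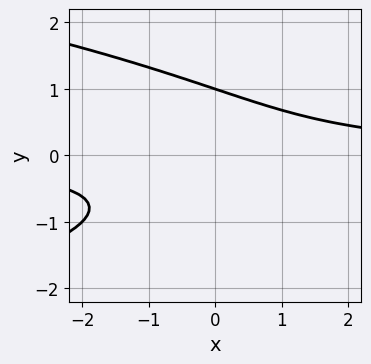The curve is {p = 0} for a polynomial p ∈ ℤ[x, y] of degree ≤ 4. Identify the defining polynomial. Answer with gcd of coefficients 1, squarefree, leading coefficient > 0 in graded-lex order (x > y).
y^3 + x*y - 1

Degree: the shape is more complex than any degree-2 curve, so deg p = 3.
Observable constraints: no x-intercept at any integer in the box; it crosses the y-axis at the gridline y = 1.
Assembling these constraints gives the stated polynomial.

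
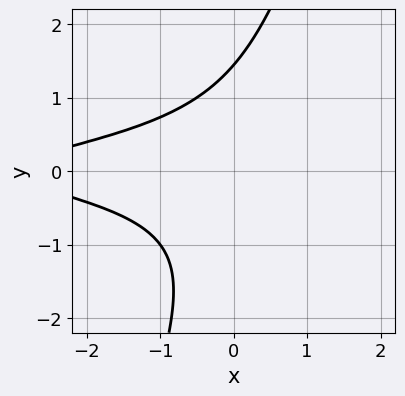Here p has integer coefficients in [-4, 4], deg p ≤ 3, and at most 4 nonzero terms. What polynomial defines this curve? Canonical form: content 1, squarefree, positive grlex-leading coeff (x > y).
Degree: a generic line meets the curve in up to 3 points, so deg p = 3.
From the axis intercepts and sections: no x-intercept at any integer in the box.
Fitting integer coefficients to these (and the overall shape) gives p.

3*x*y^2 - y^3 + x + 3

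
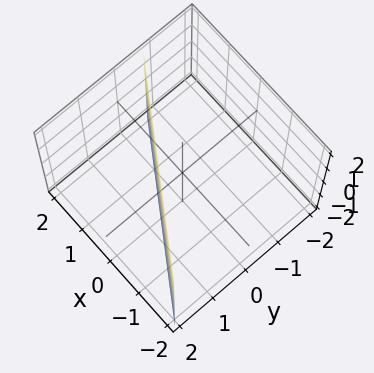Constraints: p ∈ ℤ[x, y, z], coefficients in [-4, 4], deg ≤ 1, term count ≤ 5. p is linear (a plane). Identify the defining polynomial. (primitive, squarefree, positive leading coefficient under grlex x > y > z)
First, degree: the surface is flat (a plane), so deg p = 1.
Then, observable constraints: it misses every integer gridline on the z-axis; one x-axis crossing is at x = 1.
Finally, these observations pin down the coefficients.

2*x + 3*y - 2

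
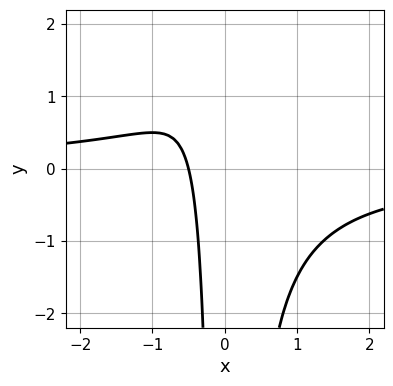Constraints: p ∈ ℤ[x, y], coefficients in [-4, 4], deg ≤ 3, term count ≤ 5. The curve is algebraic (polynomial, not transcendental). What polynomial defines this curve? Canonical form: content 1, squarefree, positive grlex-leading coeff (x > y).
First, degree: no degree-2 curve has this shape, so deg p = 3.
Next, observable constraints: the curve avoids every integer y-axis point in the box.
Finally, solving for integer coefficients yields p as stated.

2*x^2*y + 2*x + 1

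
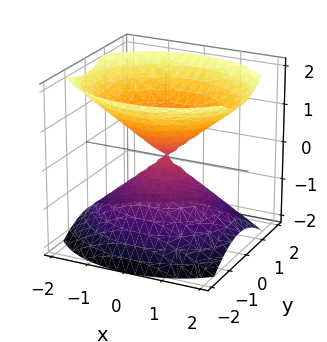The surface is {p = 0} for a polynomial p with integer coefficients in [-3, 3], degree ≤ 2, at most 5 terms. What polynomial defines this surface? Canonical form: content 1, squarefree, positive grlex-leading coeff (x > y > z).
I count 2 distinct pieces. Treating them together as one polynomial.
deg p = 2. A double cone through the origin; a quadric.
Symmetries: the y ↦ −y reflection is a symmetry, so y appears only in even powers; mirror symmetry z ↦ −z ⇒ only even powers of z; it's symmetric under x → −x, forcing even powers of x.
From the visible intercepts: it meets the z-axis at z = 0 (among the integer gridlines); it meets the x-axis at x = 0 (among the integer gridlines); it crosses the y-axis at the gridline y = 0.
Solving for integer coefficients yields p as stated.

2*x^2 + 3*y^2 - 3*z^2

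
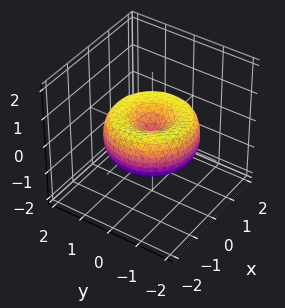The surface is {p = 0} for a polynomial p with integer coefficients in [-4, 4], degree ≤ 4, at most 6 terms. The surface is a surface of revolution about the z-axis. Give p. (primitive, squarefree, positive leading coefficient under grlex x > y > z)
x^4 + 2*x^2*y^2 + y^4 - 2*x^2 - 2*y^2 + 2*z^2

(a) deg p = 4.
(b) Symmetry: the z-axis is an axis of rotation, so x and y enter only as x² + y².
(c) Against the integer gridlines: it crosses the y-axis at the gridline y = 0; it crosses the z-axis at the gridline z = 0.
(d) Fitting integer coefficients to these (and the overall shape) gives p.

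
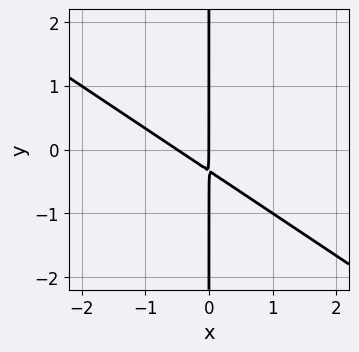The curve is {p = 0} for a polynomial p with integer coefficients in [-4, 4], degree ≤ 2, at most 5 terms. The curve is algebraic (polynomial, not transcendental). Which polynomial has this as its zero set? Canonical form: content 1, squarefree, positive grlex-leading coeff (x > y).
First, deg p = 2. The shape is more complex than any degree-1 curve.
Then, checking where it meets the axes: it crosses the x-axis at the gridline x = 0; the visible y-axis segment lies entirely on the curve.
Finally, fitting integer coefficients to these (and the overall shape) gives p.

2*x^2 + 3*x*y + x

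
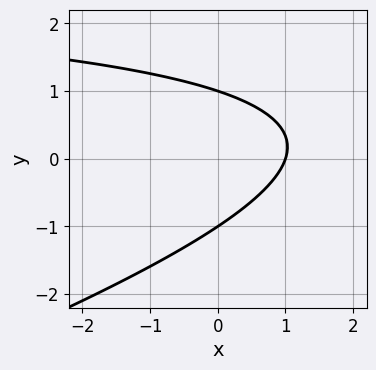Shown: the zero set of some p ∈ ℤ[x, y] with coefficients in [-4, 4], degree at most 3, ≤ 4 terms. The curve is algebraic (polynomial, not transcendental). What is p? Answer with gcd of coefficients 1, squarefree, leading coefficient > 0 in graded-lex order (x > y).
x*y - 3*y^2 - 3*x + 3

(a) The degree is 2 — a generic line meets the curve in up to 2 points.
(b) Checking where it meets the axes: one x-axis crossing is at x = 1; among the integer gridlines, it crosses the y-axis at y ∈ {-1, 1}.
(c) Solving for integer coefficients yields p as stated.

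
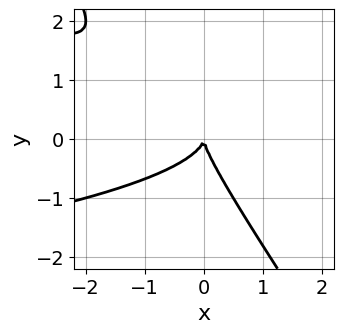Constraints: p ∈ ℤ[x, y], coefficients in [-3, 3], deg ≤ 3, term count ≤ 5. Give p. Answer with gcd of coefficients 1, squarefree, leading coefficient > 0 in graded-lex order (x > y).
3*x*y^2 + 2*y^3 + 2*x^2

Degree: a generic line meets the curve in up to 3 points, so deg p = 3.
From the axis intercepts and sections: it crosses the x-axis at the gridline x = 0; it crosses the y-axis at the gridline y = 0.
These observations pin down the coefficients.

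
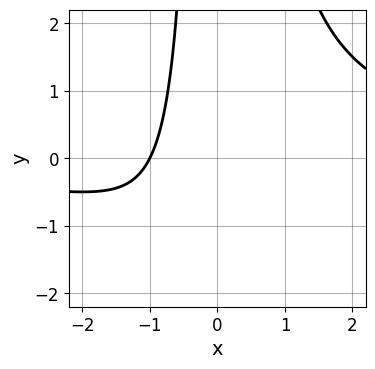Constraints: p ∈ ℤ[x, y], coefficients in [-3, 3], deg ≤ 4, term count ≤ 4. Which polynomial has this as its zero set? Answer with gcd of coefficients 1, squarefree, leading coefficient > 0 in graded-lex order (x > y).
The degree is 3 — no degree-2 curve has this shape.
Against the integer gridlines: no y-intercept at any integer in the box; it crosses the x-axis at the gridline x = -1.
Assembling these constraints gives the stated polynomial.

x^2*y - 2*x - 2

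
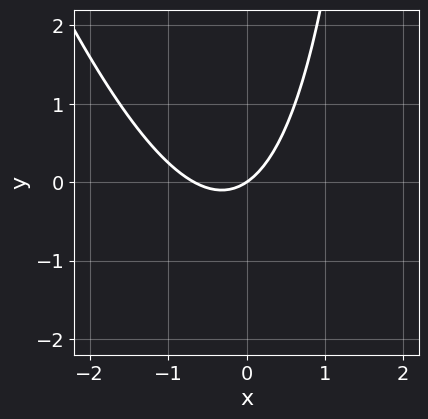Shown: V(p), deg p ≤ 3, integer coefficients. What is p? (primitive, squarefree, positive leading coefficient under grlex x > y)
3*x^2 + x*y + 2*x - 3*y

First, deg p = 2. No degree-1 curve has this shape.
Then, observable constraints: it meets the y-axis at y = 0 (among the integer gridlines); it meets the x-axis at x = 0 (among the integer gridlines).
Finally, together with the visible shape, these determine p as stated.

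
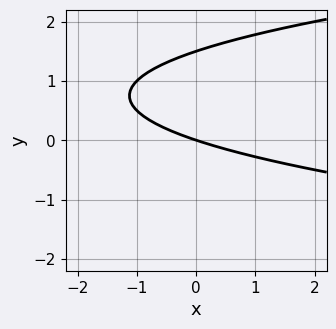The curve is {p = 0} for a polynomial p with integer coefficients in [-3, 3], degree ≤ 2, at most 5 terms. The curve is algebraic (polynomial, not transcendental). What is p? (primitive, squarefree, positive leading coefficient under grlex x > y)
First, degree: no degree-1 curve has this shape, so deg p = 2.
Then, checking where it meets the axes: it meets the y-axis at y = 0 (among the integer gridlines); one x-axis crossing is at x = 0.
Finally, together with the visible shape, these determine p as stated.

2*y^2 - x - 3*y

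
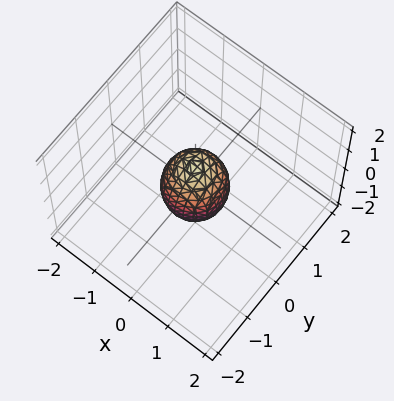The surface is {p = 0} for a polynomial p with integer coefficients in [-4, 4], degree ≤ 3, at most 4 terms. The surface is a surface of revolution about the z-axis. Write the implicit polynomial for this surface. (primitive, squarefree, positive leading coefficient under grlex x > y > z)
Degree: no degree-1 surface has this shape, so deg p = 2.
Symmetries: rotational symmetry about the z-axis ⇒ p depends on x, y only through x² + y².
Observable constraints: a circular section at z = 0 has radius between 0 and 1; among the integer gridlines, it crosses the z-axis at z ∈ {-1, 1}.
Together with the visible shape, these determine p as stated.

2*x^2 + 2*y^2 + z^2 - 1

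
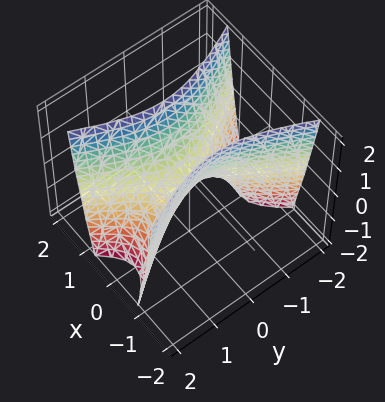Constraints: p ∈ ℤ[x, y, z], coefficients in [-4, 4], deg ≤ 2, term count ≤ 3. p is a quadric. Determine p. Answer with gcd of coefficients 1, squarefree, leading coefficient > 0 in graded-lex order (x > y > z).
3*x^2 - y^2 - z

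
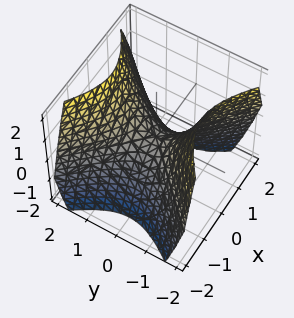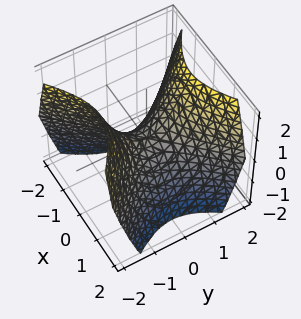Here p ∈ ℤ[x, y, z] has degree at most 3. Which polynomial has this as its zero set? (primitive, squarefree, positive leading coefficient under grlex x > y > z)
x^2 - y^2 + z

First, the degree is 2 — a saddle surface; a quadric.
Next, symmetries: mirror symmetry x ↦ −x ⇒ only even powers of x; the y ↦ −y reflection is a symmetry, so y appears only in even powers.
Next, against the integer gridlines: it meets the x-axis at x = 0 (among the integer gridlines); one z-axis crossing is at z = 0.
Finally, matching integer coefficients to the picture gives p.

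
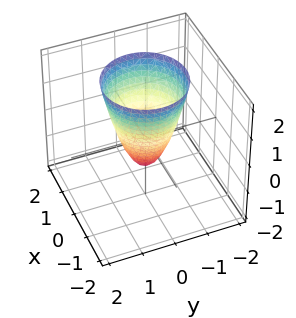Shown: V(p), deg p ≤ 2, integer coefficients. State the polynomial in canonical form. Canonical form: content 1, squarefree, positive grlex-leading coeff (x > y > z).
deg p = 2. No degree-1 surface has this shape.
Symmetries: every cross-section ⟂ z is a circle, so x, y appear only via x² + y².
From the visible intercepts: a circular section at z = 2 has radius between 1 and 2; one z-axis crossing is at z = -1.
These observations pin down the coefficients.

2*x^2 + 2*y^2 - z - 1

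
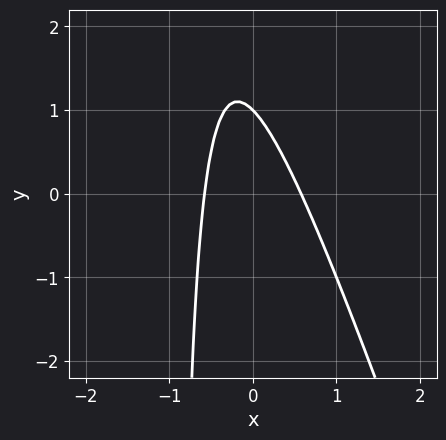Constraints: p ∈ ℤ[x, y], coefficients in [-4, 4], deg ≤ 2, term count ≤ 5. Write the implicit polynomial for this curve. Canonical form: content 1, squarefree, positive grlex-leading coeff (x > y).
3*x^2 + x*y + y - 1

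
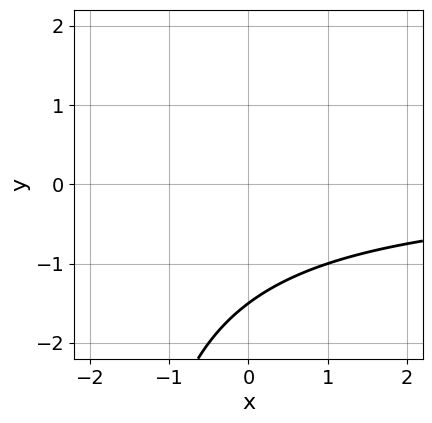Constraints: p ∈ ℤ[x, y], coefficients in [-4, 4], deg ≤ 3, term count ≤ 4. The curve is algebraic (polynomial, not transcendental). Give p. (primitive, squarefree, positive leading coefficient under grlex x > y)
x*y + 2*y + 3

1. The degree is 2 — a generic line meets the curve in up to 2 points.
2. Observable constraints: no x-intercept at any integer in the box.
3. Matching integer coefficients to the picture gives p.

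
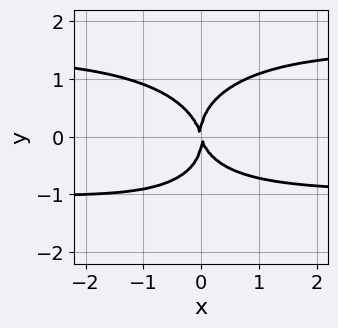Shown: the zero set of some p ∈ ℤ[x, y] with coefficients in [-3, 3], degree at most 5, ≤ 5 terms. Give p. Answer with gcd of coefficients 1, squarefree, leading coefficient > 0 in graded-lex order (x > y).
2*x^2*y^2 + 2*y^4 - x^2*y - 3*x^2 - x*y

The degree is 4 — the shape is more complex than any degree-3 curve.
From the axis intercepts and sections: one x-axis crossing is at x = 0; it crosses the y-axis at the gridline y = 0.
Fitting integer coefficients to these (and the overall shape) gives p.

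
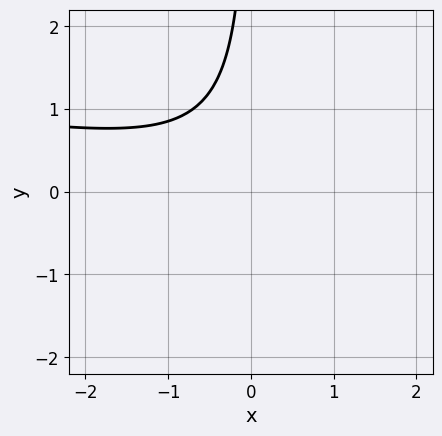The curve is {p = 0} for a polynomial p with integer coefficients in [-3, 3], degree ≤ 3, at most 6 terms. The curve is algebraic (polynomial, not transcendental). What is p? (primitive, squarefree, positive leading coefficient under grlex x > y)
2*x*y^2 + x^2 + 3*x*y + 3

First, the degree is 3 — a generic line meets the curve in up to 3 points.
Then, from the visible intercepts: no y-intercept at any integer in the box; it misses every integer gridline on the x-axis.
Finally, putting this together gives p.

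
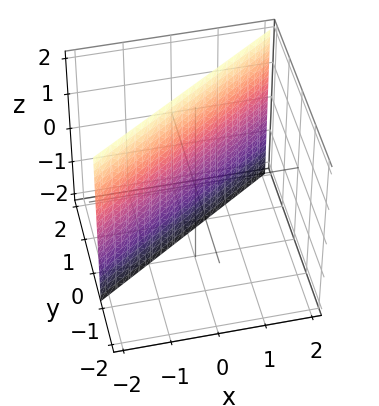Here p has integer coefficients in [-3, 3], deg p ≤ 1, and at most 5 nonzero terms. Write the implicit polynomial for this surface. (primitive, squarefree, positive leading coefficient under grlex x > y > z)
2*x - 3*y + 2

First, deg p = 1.
Then, from the visible intercepts: it crosses the x-axis at the gridline x = -1; the surface avoids every integer z-axis point in the box.
Finally, the integer polynomial consistent with all of this is the stated p.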